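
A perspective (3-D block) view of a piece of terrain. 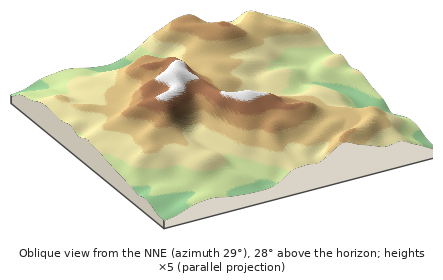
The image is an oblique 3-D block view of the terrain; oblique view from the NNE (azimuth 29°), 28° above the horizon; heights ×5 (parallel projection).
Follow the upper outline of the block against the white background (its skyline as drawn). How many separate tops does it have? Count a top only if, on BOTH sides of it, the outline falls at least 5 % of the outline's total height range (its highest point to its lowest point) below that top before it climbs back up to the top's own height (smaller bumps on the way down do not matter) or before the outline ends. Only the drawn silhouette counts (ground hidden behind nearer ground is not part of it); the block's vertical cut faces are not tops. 2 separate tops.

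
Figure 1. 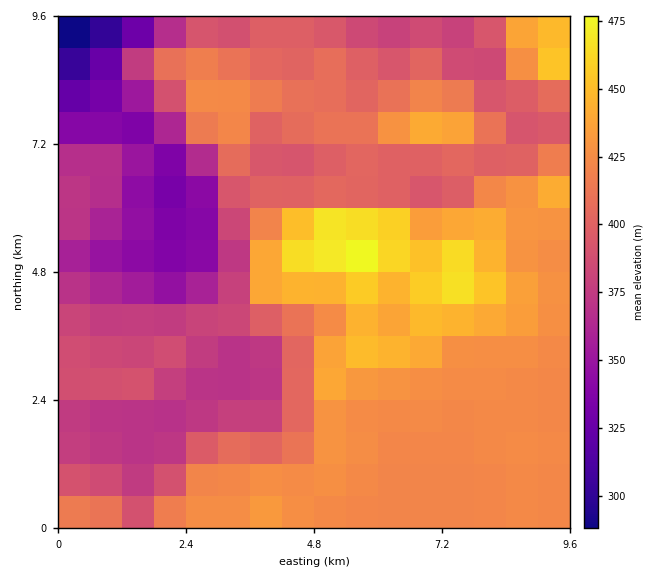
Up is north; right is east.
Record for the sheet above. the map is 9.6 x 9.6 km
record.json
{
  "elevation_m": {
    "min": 285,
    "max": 485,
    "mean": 405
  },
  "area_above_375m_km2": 72.6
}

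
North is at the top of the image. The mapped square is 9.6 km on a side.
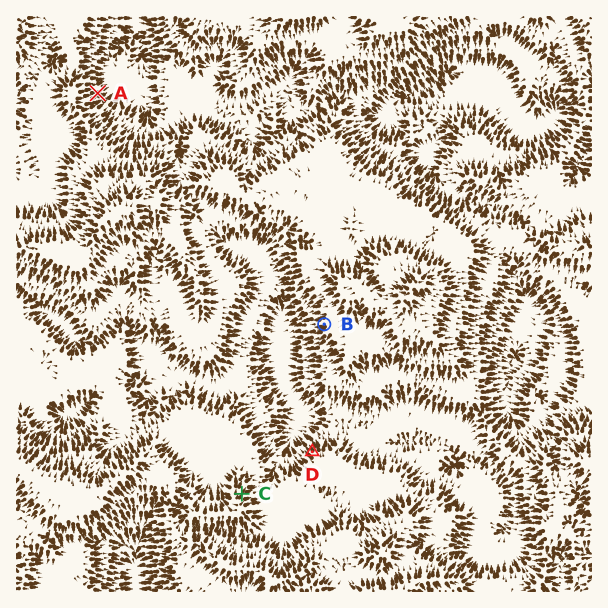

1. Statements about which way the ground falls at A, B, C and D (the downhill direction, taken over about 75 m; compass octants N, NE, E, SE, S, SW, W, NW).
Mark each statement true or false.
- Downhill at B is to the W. true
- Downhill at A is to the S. false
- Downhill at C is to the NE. true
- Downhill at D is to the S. false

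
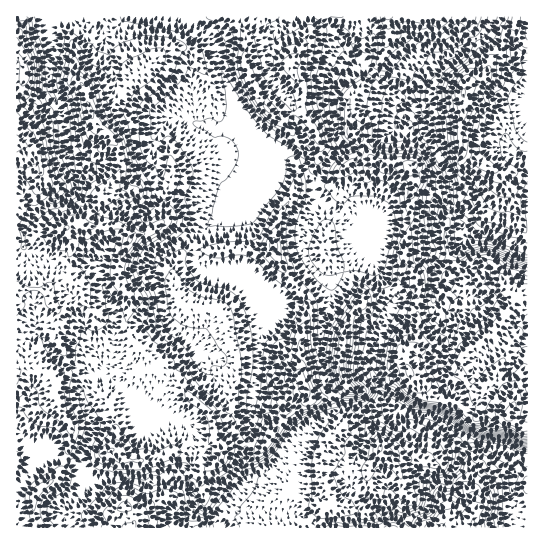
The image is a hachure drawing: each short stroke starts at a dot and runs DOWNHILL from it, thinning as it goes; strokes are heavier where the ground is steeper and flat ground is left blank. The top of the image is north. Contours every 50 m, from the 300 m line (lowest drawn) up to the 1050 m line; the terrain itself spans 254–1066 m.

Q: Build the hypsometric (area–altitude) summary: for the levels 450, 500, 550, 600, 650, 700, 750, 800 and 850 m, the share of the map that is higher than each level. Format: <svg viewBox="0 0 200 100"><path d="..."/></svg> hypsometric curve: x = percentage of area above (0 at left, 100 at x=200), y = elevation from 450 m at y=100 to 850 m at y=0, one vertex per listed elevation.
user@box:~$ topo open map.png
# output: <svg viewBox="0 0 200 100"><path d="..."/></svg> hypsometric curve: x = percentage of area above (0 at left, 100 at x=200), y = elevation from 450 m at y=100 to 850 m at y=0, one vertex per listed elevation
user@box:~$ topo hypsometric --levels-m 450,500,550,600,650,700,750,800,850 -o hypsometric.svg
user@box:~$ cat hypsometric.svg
<svg viewBox="0 0 200 100"><path d="M191 100l-5-12-9-13-20-13-34-12-26-12-21-13-17-13-25-12"/></svg>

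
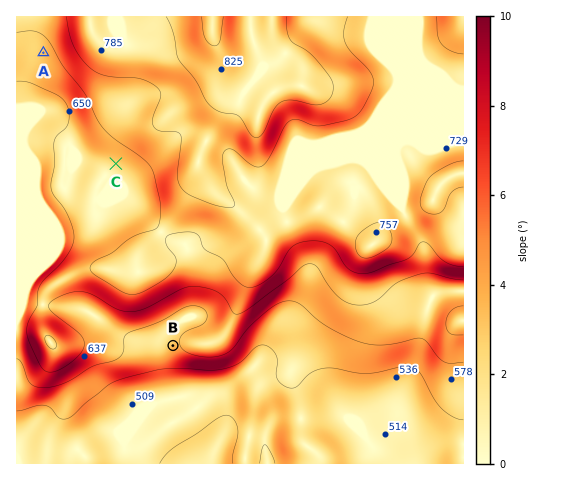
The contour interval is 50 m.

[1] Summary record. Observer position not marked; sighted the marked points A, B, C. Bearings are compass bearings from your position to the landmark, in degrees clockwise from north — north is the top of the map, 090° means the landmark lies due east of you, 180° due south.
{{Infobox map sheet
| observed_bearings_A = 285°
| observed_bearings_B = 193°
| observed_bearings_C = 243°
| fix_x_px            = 230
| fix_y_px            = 104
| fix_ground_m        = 800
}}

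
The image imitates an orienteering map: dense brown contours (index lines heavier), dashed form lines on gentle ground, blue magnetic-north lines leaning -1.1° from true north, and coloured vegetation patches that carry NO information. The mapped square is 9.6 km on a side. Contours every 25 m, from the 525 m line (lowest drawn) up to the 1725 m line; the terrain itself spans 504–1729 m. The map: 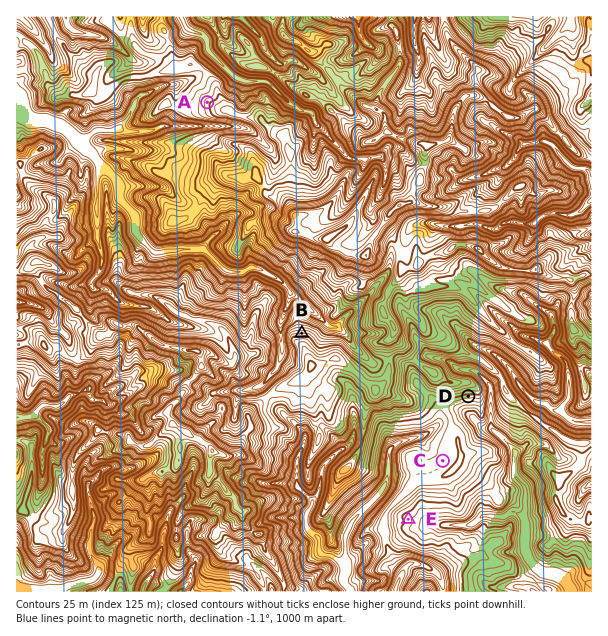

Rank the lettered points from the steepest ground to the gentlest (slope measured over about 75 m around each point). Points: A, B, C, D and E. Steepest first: B D A E C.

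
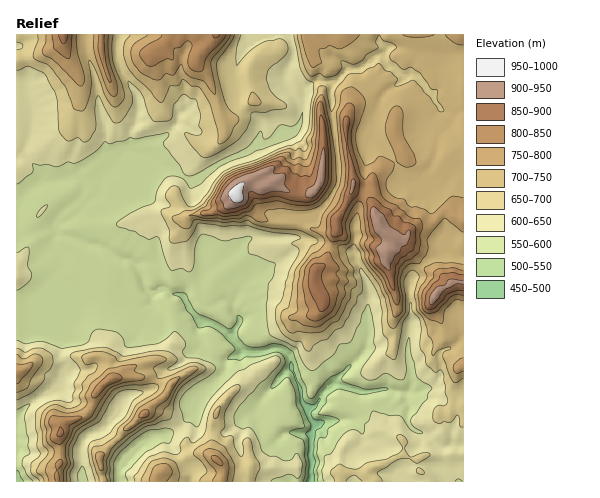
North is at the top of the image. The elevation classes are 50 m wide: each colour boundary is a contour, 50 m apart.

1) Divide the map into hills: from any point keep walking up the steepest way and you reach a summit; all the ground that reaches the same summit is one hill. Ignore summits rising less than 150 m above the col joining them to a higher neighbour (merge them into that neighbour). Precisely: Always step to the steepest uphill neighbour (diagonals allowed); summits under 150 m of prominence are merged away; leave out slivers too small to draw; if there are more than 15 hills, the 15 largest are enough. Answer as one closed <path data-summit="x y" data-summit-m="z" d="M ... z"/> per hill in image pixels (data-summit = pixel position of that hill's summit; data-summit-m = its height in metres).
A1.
<path data-summit="237 196" data-summit-m="976" d="M463 34l-173 0 4 19-10 27 4 8 15 15-2 19-8 10-9 2-17 10-9 0-10 8-31 13-23 16-4 0-11-8-17-7-10-8-13-5-14 0-10 13-11 9-8-8-6-1-7 3-6 8 8 8-3 12-22 18-4 11 1 5 4 4 19 4 8 5 14 2 16 11 14 5 5 5 9 21 6 5 13-3 8 4 9 1 3 4 11-4 9-25 23-12 17-18 5-2 45-1 5-17 13-3 16-16 8-14 2-9-1-24-6-35 0-35 16-15 13-1 17-13 5 0 4 9 16 12 11-1 4 2 16 18 1 6 8 12 0 13-5 8-2 20-4 10-8 13 6 10 8 0 15-14 11-5z"/><path data-summit="378 222" data-summit-m="944" d="M383 55l-7 1-15 12-13 1-16 15 0 35 6 35 1 24-2 9-8 14-16 16-13 3-5 17-45 1-5 2-17 18-22 12-8 24-13 5 6 12 10 9 7-13 16-7 5 1 11 18-8 15 1 5 11 12 14 1 15-4 11 2 6 9 1 10 10 20 1 12 6 7 5-1 10-14 11-9 24 7 28-2 20 4 6-7-4-43 4-17-3-34 4-16 14-16 18-11 19 6 0-86-3-1-8 5-15 14-8 0-6-9 12-24 2-20 5-8 0-13-8-12-1-6-16-18-4-2-11 1-16-12z"/><path data-summit="61 432" data-summit-m="859" d="M76 176l-35 6-8 5-17 17 0 101 17 0 2-6 22-21 1 46 5 10-3 21 4 10-1 13-6 10-28 16-13 16 1 62 102 0 0-11 4-9 25-23 17-4 15-8 12-14 0-7 7-11 24-21 3-7 0-6 18-10-11-13-12-10-22-9-8-8-9-16-9-1-8-4-5 0-5 3-5-1-6-7-7-18-5-5-14-5-16-11-14-2-8-5-22-6-2-7 4-11 16-12 9-12-1-8z"/><path data-summit="216 35" data-summit-m="857" d="M288 34l-168 0-2 6 0 19 4 13 14 21 2 7-1 19-7 14 0 17-2 2 19 3 15 11 17 7 11 8 4 0 23-16 31-13 10-8 9 0 17-10 9-2 8-10 2-19-15-15-4-8 10-27z"/><path data-summit="63 35" data-summit-m="873" d="M119 34l-103 1 0 53 12 3 4 22-2 22-7 20 15 15 5 12 34-6 6-7 7-3 6 1 8 8 11-9 10-13 5-3 0-17 6-10 2-23-2-7-14-21-4-13z"/><path data-summit="216 459" data-summit-m="815" d="M278 348l-20 4-15-1-13 6-4 4 0 6-3 7-24 21-7 11 0 7-12 14-15 8-17 4-25 23-4 9 1 10 167 1-1-27-8-11 2-6-19-11-5-14 3-9 7-10 12-15 13-11-3-14z"/><path data-summit="435 296" data-summit-m="922" d="M449 249l-4 0-18 11-12 13-5 9 2 44-4 17 0 15 4 14 0 14-3 6 10 0 15-6 6-8 0-24 18-11 6-7 0-80z"/><path data-summit="17 372" data-summit-m="794" d="M56 278l-21 21-2 6-17 1 1 113 12-15 26-14 8-12 1-13-4-10 3-21-5-10 0-41z"/>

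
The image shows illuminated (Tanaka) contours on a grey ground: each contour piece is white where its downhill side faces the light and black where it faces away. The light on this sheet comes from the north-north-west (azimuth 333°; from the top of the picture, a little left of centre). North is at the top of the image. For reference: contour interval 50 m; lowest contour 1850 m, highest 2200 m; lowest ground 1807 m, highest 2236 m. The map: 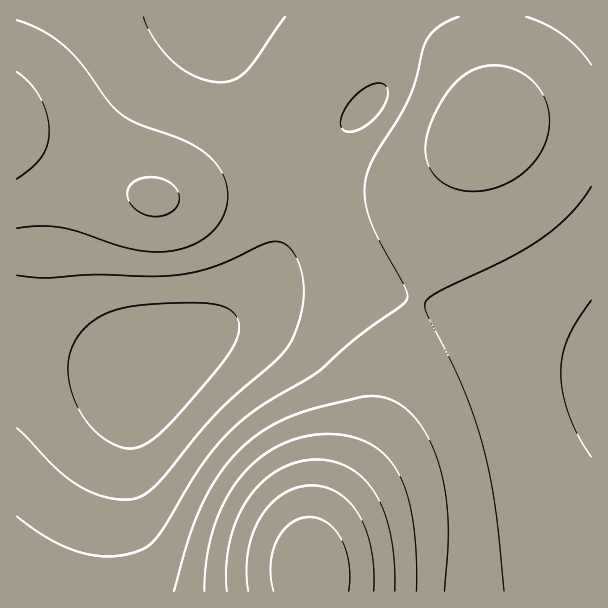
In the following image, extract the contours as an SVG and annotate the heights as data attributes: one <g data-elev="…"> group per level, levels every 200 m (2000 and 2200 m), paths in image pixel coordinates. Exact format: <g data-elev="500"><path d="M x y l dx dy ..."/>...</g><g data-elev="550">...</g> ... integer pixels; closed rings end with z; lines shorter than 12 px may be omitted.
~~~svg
<g data-elev="2000"><path d="M444 591l4-45 0-31-4-32-8-28-13-26-14-18-17-11-20-4-12 1-36 9-33 10-27 14-24 19-21 25-17 30-13 35-15 52"/><path d="M151 216l11 0 10-4 5-6 2-9-3-9-7-6-11-4-11-1-9 2-6 4-4 6-1 6 3 8 5 6 8 5z"/><path d="M464 191l12 0 12-1 12-4 12-5 19-16 8-10 6-11 3-10 2-12-1-11-3-10-6-11-7-9-9-7-9-5-12-3-12-1-12 3-11 4-10 8-9 11-9 13-8 16-5 14-2 12 1 10 3 11 6 9 8 7 9 5z"/><path d="M17 179l16-12 9-11 5-12 2-13-2-17-7-16-10-14-13-12"/></g><g data-elev="2200"><path d="M349 591l1-13-1-15-3-14-5-10-6-9-8-7-9-5-9-1-9 1-9 5-7 7-7 10-4 12-2 12 0 14 3 13"/></g>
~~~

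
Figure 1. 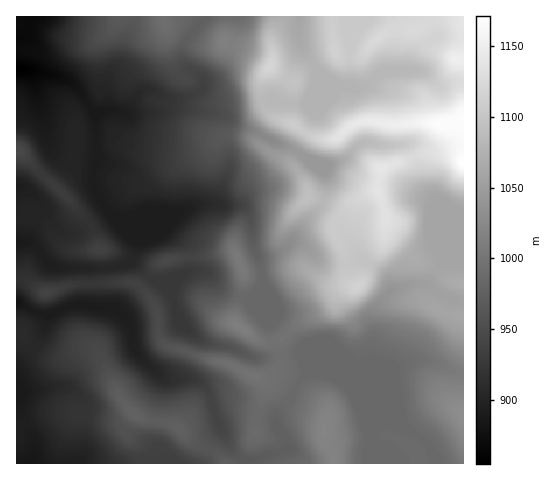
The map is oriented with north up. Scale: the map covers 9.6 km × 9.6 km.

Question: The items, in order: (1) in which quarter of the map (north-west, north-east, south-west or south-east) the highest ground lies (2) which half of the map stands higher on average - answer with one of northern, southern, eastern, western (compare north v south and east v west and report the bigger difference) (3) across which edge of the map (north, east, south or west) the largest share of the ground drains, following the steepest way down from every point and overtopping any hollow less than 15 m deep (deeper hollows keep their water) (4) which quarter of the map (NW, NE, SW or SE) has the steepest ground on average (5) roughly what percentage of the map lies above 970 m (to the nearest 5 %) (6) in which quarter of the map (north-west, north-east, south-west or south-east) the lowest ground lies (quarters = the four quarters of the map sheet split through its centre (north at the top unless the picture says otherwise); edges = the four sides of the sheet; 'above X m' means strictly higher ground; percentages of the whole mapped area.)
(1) The highest point lies in the north-east quarter of the map.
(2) Taken as a whole, the eastern half is higher than the western.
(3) Most of the ground drains across the western edge.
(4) The north-east quarter is the steepest part of the map.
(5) Ground above 970 m makes up about 55 % of the sheet.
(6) The lowest point lies in the north-west quarter of the map.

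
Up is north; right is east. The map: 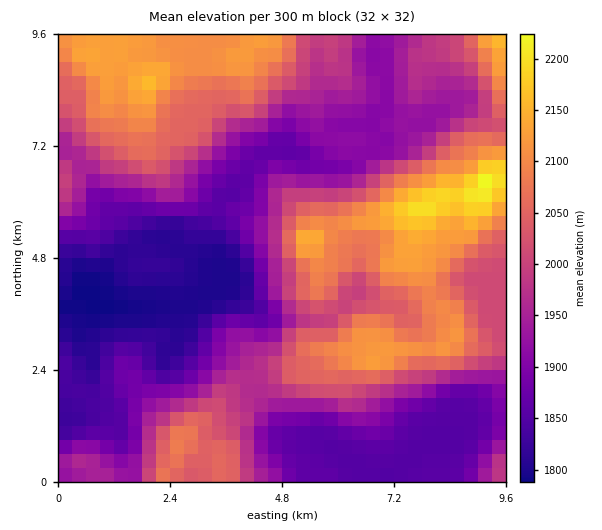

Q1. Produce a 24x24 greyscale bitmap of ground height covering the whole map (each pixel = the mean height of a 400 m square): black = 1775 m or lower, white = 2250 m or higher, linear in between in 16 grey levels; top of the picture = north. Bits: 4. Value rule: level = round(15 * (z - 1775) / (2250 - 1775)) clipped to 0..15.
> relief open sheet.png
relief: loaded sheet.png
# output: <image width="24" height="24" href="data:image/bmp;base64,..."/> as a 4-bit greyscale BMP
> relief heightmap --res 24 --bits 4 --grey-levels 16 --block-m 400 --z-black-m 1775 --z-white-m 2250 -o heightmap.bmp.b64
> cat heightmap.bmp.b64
<image width="24" height="24" href="data:image/bmp;base64,Qk2WAQAAAAAAAHYAAAAoAAAAGAAAABgAAAABAAQAAAAAACABAAATCwAAEwsAABAAAAAAAAAAAAAAABEREQAiIiIAMzMzAERERABVVVUAZmZmAHd3dwCIiIgAmZmZAKqqqgC7u7sAzMzMAN3d3QDu7u4A////AFVVaZiYZTMyIiMzRlVEWJmYVDMiIyIjNSMzWKmHUzMzMzIiNCIjVomHZERFVDMiMyIjRVZ3ZmZ3ZVQzNCIjMzRmZ4mZmHdlVSEjMSNFZ4mqu6mZhxESIRJFVYmau6q6mBERERE0M2d5qpmqhwABERERJGiHiIqphxARERERJXmXeaqodxERERERJYqpm7upiCIhERESNpuqmru6mDMyIRIjRpuqq8y7uVQzMzMzRYmavN3c23RERVQzNXd3irzd7XVmd2UzNEREV5q73WZ4mYZUMzNERVeaq2iZqZh1QzRERFVomXmquZmHdUVURFVWeIm7upmZl2ZVVFVVaZq7zKqqqXZmVFZmequ7u7q7uod2RGZni7u7u7qru5d2VFZ3rA=="/>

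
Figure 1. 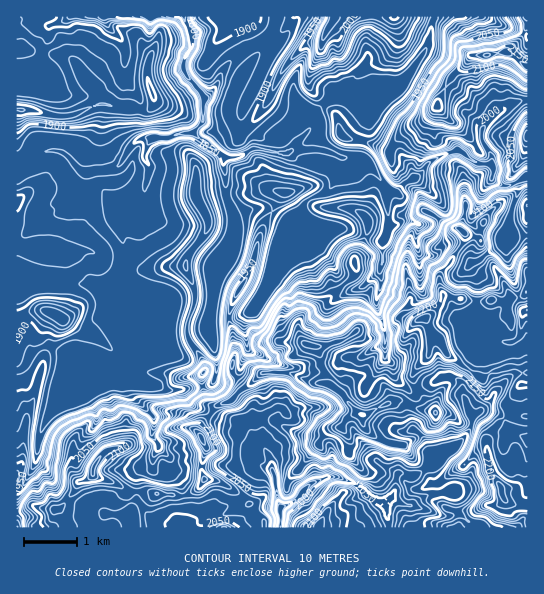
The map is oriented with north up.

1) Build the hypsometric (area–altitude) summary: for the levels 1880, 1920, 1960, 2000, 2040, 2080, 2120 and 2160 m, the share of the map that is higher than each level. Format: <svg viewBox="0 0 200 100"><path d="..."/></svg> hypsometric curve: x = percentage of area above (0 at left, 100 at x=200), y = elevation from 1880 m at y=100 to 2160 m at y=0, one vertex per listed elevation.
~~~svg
<svg viewBox="0 0 200 100"><path d="M168 100l-52-14-19-15-11-14-16-14-21-14-16-15-14-14"/></svg>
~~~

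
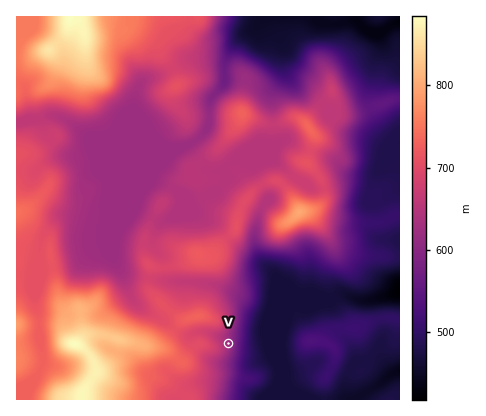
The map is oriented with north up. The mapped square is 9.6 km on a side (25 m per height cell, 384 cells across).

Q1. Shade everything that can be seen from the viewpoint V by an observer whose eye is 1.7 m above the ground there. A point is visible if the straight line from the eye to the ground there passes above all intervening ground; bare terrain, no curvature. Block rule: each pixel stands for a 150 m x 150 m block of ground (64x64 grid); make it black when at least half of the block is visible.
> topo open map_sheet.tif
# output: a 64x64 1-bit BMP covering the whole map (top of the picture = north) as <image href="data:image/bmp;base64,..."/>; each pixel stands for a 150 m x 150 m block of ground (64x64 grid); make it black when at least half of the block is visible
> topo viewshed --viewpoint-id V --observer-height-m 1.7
<image width="64" height="64" href="data:image/bmp;base64,Qk0+AgAAAAAAAD4AAAAoAAAAQAAAAEAAAAABAAEAAAAAAAACAAATCwAAEwsAAAIAAAAAAAAA////AAAAAAAAAAAAAD/wHwAAAAAAP+APAAAAAAA/8AcAAAAAA//wAwAAAAAD//AAAAAAAAH/+AAAAAAAAf/4AAAAAAAB//wDAAAAAAP/+AMAAAAAE//4BwAAAAA///HDAAAAAHn//8MAAAAB////4wAAAAAD////AAAAAAP//x4AAAAAA//+BAAAAAAD//4AAAAAAAJ///4AAAAAAD///QAAAAAAP//wAAAAAAA//8AAAAAAAD//jwAAAAAAP/9/AAAAAAA//j8AAAAAAH/8CAAAAAAB//gAAAAAAAP/+AAAAAAAB//wAAAAAAAH//AAAAAAAAP/4AAAAAAAA8PAAAAAAAADgAAAAAAAAAOAAAAAAAAAAYAAAAAAAAAAwAAAAAAAAABgAAAAAAAAACAAAAAAAAAAAAAAAAAAAAAAAAAAAAAAAAAAAAAAAAAAAAAAAAAAAAAAAAAAAAAAAAAAAAAAAAAAAAAAAAAAAAAAAAAAAAAAAAAAAAAAAAAAAAAAAAAAAAAAAAAAAAAAAAAAAAAAAAAAAAAAAAAAAAAAAAAAAAAAAAAAAAAAAAAAAAAAAAAAAAAAAAAAAAAAAAAAAAAAAAAAAAAAAAAAAAAAAAAAAAAAAAAAAAAAAAAAAAAAAAAAAAAAAAAAAAAAAAAAAAAAAAAAAAAAAAAAAAAAAAAAAAAAAAAAAA=="/>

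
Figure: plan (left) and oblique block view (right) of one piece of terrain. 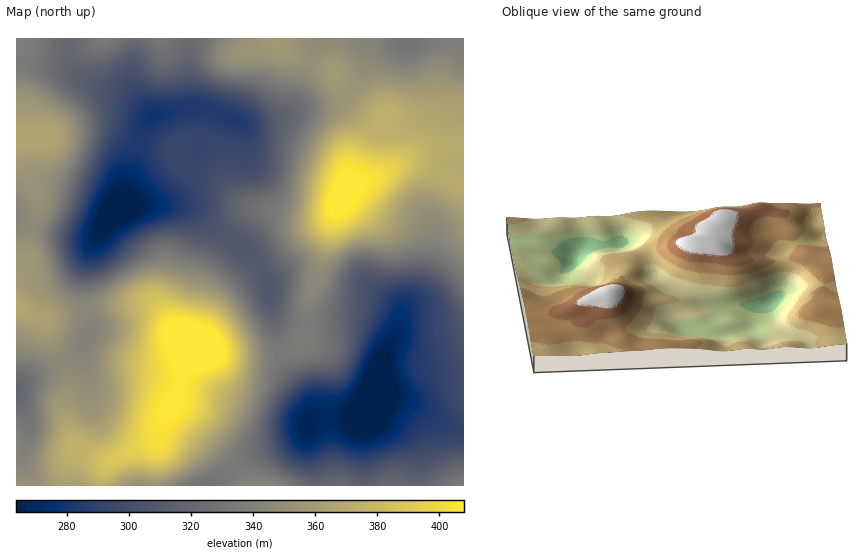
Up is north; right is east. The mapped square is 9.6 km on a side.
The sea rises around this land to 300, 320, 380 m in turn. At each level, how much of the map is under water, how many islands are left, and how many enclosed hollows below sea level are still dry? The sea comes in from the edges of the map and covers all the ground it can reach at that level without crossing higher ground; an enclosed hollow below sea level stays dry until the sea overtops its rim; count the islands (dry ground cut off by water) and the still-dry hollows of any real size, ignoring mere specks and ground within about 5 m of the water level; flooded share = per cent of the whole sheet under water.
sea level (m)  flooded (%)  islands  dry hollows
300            12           0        1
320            17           0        1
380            89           2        0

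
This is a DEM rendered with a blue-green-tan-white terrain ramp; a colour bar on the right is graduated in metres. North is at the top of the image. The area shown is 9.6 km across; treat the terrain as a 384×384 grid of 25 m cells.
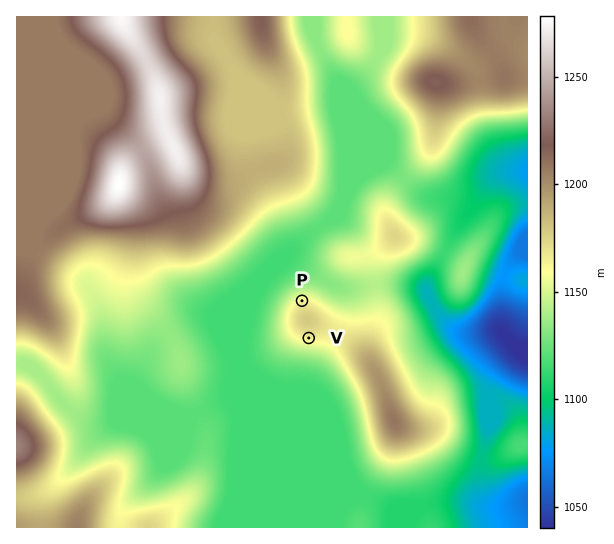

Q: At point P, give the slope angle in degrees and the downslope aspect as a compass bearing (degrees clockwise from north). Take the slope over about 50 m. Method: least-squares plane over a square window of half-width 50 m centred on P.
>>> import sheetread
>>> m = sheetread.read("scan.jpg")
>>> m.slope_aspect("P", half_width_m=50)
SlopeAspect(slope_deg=5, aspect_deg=347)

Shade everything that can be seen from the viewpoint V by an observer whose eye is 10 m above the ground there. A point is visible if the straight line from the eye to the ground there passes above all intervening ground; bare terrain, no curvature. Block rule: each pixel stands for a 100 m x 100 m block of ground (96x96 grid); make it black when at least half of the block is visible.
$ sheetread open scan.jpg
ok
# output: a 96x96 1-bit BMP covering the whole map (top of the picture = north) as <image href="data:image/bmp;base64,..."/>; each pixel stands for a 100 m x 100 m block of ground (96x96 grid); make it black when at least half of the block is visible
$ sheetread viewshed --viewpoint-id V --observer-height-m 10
<image width="96" height="96" href="data:image/bmp;base64,Qk2+BAAAAAAAAD4AAAAoAAAAYAAAAGAAAAABAAEAAAAAAIAEAAATCwAAEwsAAAIAAAAAAAAA////AAAAAADwH/D///////4AAAD4H/////////wAAAD8H/////////gAAAD+H/////////gAAAD/H/////////AAAAD/n/////////AAAAD/3////////+AAAAB//////////+AAAAA//////////8AAAAA//////////8AAAAA//////////8AAAAA//////////8AAAAB//////////+AAAAB//////////+AAAAD///////////AAAAD///////////gAAAD///////////gAAAD///////////wAAAD///////////wAAAD///////////wAAAD///////////4AAAD///////////wAAAD///////////wAAAD+H//z//////wAAAD8H/8D//////gAAAD4H/wD//////gAAADwH/gD//////AAAADAH/AD//////AAAAAAP/AH//////AAAAAAP/gH/////+AAAAAAf/4H/////+AAAAAAf/8H/////+AAAAAA//+H/////8AAAAAA///H/////8AAAAAA/5///////8AAAAAB/5///////8AAAAAB/5////gP/8AAAAAD/5///+AP/8AAAAAH/5///+AGAOAAAAAH/5///8AAADAAAAAP/7///4AAABgAAAAf/z///wAAAAAAAAAf/j///gAAAAAAAAA//D///gAAAAAAAAA/+D///AAAAAAAAAC/+D///AAAAAAAAAA/8B///AAAAAAAEAA/8B///AAAAAAAMAA/+A///gAAAAAAMAAf/A///gAAAAAAGAAf/A///gAAAAAAGAAP/////wAAAAPACAAH/////wAAAAPgBAAD/////wAAAAeAAAAB/////4AAAAcAAAAA/////4AAAAIAAAAAP////4AAAAAAAAAAA////8AAAAAAAAAAAP///8AAAAAAAAAAAH///8AAAAAAAAAAAH///8AAAAAAAAAAAD///8AAAAAAAAAAAB///8AAAAAAAAAAAB/v/4AAAAAAAAAAAA/H/wAAAAAAAAAAAA+D/wAAAAAAAAAAAA+D/wAAAAAAAAAAAAcB/gAAAAAAAAAAAAYB/gAAAAAAAAAAAAAB/AAAAAAAAAAAAAAA/AAAAAAAAAAAAAAA+AAAAAAAAAAAAAAA+AAAAAAAAAAAAAAB8AAAAAAAAAAAAAAB8AAAAAAAAAAAAAAD8AAAAAAAAAAAAAAH8AAAAAABwAAAAAAH4AAAAAAD8AAAAAAP4AAAAAAH/wAAAAAP4AAAAAAH//8AAAAP4AAAAAAP//8AAAAP4AAAAAAf//8AAAAD4AAAAAAfw/8AAAAAYAAAAAAeAfgAAAAAAAAAAAAQAOAAAAAAAAAAAAAAAOAAAAAAAAAAAAAAAEAAAAAAAAAAAAAAAEAAAAAAAAAAAAAAAAAAAAAAAAAAAAAAAAAAAAAAAAAAAAAAAAAAAAAAAAAAAAAAAAAAAAAAAAAAAAAAAAAAAAAAAAAAAAAAAAAAAAAAAAAAAAAAAAAAAAAAAAAAAAAAAAA="/>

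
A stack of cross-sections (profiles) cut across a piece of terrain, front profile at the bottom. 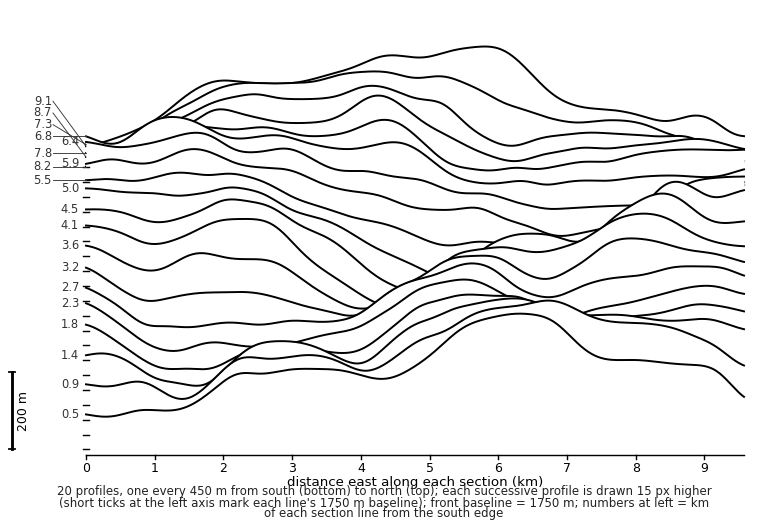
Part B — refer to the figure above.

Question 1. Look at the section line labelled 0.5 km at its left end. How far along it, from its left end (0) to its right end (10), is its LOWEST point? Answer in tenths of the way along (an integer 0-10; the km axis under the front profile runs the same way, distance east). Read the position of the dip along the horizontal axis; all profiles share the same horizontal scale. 0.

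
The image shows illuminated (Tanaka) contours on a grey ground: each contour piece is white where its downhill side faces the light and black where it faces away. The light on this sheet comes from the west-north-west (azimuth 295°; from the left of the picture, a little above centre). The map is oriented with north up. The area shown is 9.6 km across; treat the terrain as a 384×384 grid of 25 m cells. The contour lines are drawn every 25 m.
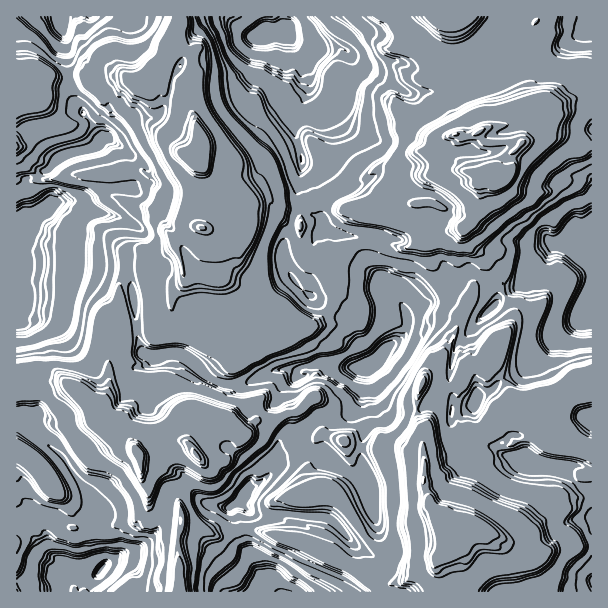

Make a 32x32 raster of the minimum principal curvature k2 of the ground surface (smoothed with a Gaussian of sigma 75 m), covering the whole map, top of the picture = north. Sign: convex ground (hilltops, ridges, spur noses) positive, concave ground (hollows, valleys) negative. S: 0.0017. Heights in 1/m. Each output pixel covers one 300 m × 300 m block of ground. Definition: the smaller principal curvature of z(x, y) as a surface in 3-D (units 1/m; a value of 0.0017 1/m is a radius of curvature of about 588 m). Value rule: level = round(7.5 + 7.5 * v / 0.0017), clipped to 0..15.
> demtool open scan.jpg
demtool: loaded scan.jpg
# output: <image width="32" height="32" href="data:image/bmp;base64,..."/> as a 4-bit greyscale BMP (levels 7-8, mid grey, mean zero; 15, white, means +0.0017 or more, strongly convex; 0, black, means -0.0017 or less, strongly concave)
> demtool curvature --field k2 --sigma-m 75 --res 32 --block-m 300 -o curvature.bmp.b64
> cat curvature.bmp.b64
<image width="32" height="32" href="data:image/bmp;base64,Qk12AgAAAAAAAHYAAAAoAAAAIAAAACAAAAABAAQAAAAAAAACAAATCwAAEwsAABAAAAAAAAAAAAAAABEREQAiIiIAMzMzAERERABVVVUAZmZmAHd3dwCIiIgAmZmZAKqqqgC7u7sAzMzMAN3d3QDu7u4A////ACRDBnJmInM0ZTdlZGczJDRDIQAkZydBNmZ3ZElUV4VDQkhSAmQ1IoeIJWJHhnV4R3WIdlQ1dGRmYiUlR3h0g1JkJnVUJwADIRNyRFdkR1RzNqNiRhIVA3iIcVNTVzNok0gwQ1VBhyE1ZSJkZSNlMxR1BjWDZWdCRUJjVmVHUBNFMDRGRGZGphV2onVzZ2ZodzRzh2R3eGNTBDQTg0R3d2BDNoQzSGY3BZNjRSVAeHd0dIhEZ2QwAVB1UzWUcyQleIdiVlNiCIIAAAAidkeCY1dEMnchAneHdkdVAjclhFIkIyOHOHd3d4iDZVJFUXdCQlVUeCd3d3eHNHhFR3QEdDRVczYXZDRXYid0VkV3Q0VhVXJkVzhoNyN3cyRnd3RGlGRzdXc1d3QXd3ZlQiNXNENlg3VRhleFFWdlJIZmJCA3Y3VDJFZ2dlJTRWd0Z1RTMzEEFkcnd3dhYpd2cyRWZTVERGdiJUd1cnYldiRIhjVWYUh3U1WEc2FHZXVXWIg0M0YABBZpg1ZBd3YjhiElZTkWeRFWVHVScWVXJjeHVVdFVTM2Q1RUFjZmNzhSRmd4dIkxdGhnU1dHRzdSNkI2iWWIJWeIZ2REZChiRYd3ZDNHhxR0JnaFRDU2UUNnd3d3Z0YGdzOFpBAxUjRYYjN3dhNEBVVAZjAiISVDNSiFR3g3"/>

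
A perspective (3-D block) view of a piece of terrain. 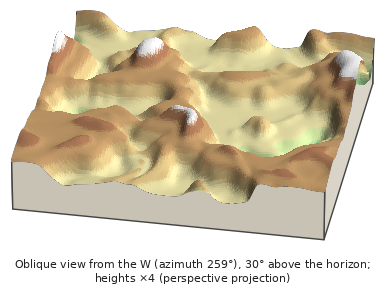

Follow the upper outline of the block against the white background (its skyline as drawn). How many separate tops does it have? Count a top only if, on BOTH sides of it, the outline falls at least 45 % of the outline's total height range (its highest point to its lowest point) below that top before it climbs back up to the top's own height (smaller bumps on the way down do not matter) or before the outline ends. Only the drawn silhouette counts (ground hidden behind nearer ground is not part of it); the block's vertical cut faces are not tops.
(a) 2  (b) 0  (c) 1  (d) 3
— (b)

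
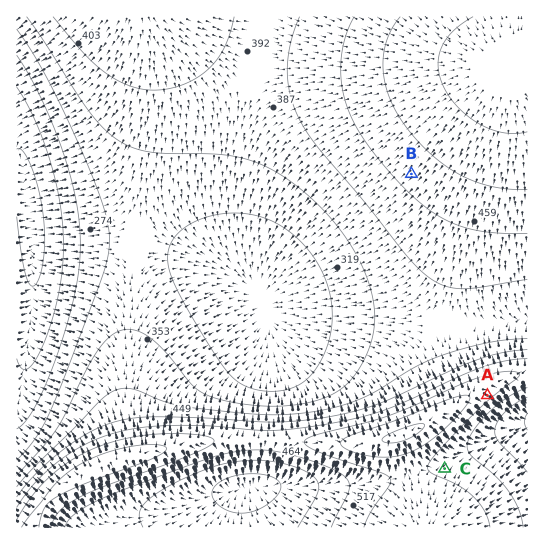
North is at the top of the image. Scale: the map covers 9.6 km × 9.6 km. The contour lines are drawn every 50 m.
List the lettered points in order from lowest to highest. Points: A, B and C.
B C A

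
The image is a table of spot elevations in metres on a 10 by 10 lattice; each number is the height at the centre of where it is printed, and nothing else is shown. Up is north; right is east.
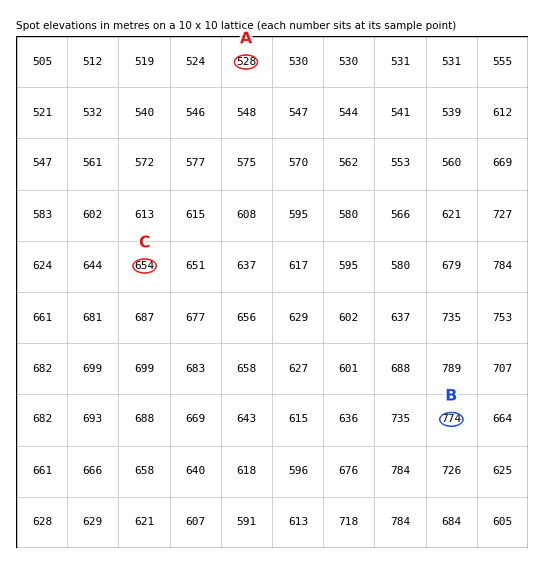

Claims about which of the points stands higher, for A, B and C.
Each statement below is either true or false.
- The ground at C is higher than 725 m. false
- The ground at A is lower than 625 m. true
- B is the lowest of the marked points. false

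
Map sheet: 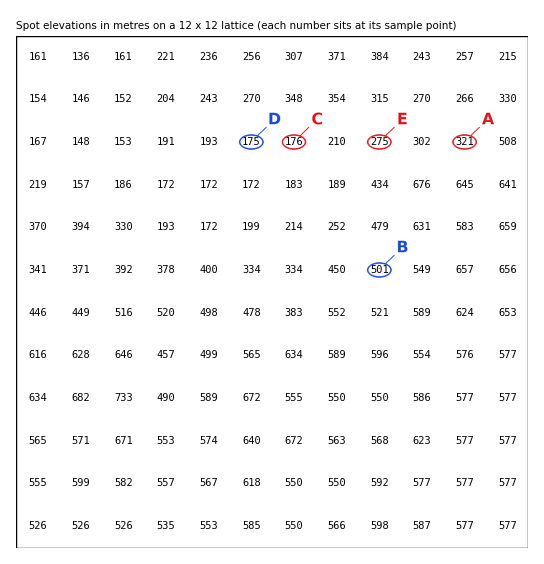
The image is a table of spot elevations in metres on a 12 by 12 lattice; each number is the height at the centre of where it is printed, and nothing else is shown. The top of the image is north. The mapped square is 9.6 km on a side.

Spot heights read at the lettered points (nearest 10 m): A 320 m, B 500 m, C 180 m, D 180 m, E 280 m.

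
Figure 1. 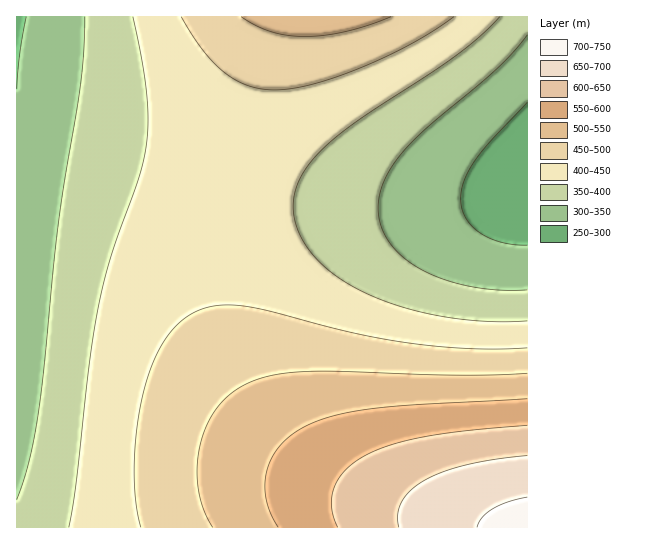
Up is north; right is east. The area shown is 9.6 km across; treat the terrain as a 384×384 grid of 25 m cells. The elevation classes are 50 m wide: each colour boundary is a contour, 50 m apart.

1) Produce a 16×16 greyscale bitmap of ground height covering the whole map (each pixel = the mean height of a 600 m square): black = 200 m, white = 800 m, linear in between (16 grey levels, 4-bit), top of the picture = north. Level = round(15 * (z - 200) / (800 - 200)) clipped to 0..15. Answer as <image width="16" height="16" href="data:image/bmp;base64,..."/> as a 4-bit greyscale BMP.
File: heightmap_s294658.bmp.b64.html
<image width="16" height="16" href="data:image/bmp;base64,Qk32AAAAAAAAAHYAAAAoAAAAEAAAABAAAAABAAQAAAAAAIAAAAATCwAAEwsAABAAAAAAAAAAAAAAABEREQAiIiIAMzMzAERERABVVVUAZmZmAHd3dwCIiIgAmZmZAKqqqgC7u7sAzMzMAN3d3QDu7u4A////AEVWd4iaq8zNRVZ3iZqru8xFVneImaqru0RWd4iJmZmaNFZneIiIiIg0Vmd3d3d2ZjRWZmZmZlVVNFVmZmVVREQ0VWZmVURDMzRVVmVVRDMiNEVVVVVEMyI0RVVlVUQzIjRFVWZlVEMyM0VWZmZlVDMzRVZnd2ZlRDNFZneId3ZU"/>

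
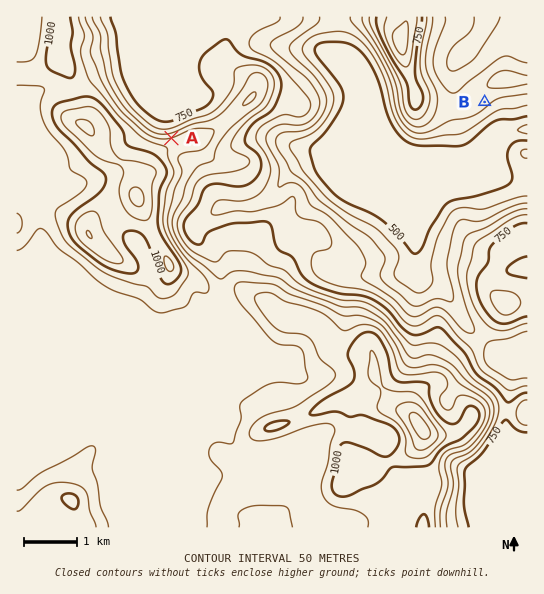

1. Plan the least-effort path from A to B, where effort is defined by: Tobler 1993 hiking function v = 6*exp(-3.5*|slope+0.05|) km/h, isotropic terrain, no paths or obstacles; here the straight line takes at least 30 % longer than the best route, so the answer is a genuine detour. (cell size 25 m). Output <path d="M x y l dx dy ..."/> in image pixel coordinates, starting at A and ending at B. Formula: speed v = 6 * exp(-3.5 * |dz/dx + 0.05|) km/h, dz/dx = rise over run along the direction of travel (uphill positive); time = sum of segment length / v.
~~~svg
<path d="M171 138l2 0 18-9 44 0 19-10 27 0 18 10 14 0 26-14 28 0 43 22 12 0 56-28 7-7"/>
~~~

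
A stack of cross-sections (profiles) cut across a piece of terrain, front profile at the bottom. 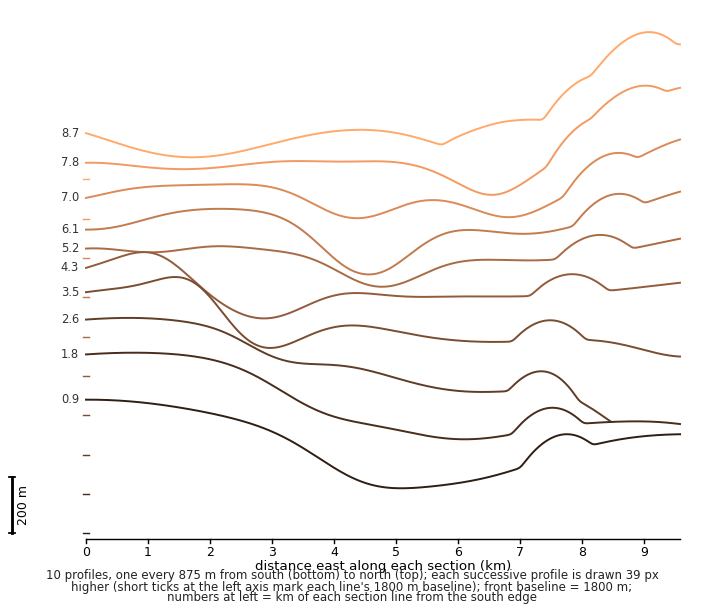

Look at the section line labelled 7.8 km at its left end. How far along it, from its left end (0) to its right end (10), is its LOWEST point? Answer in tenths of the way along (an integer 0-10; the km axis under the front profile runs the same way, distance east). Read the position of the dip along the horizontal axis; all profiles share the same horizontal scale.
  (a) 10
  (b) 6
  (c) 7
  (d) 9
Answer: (c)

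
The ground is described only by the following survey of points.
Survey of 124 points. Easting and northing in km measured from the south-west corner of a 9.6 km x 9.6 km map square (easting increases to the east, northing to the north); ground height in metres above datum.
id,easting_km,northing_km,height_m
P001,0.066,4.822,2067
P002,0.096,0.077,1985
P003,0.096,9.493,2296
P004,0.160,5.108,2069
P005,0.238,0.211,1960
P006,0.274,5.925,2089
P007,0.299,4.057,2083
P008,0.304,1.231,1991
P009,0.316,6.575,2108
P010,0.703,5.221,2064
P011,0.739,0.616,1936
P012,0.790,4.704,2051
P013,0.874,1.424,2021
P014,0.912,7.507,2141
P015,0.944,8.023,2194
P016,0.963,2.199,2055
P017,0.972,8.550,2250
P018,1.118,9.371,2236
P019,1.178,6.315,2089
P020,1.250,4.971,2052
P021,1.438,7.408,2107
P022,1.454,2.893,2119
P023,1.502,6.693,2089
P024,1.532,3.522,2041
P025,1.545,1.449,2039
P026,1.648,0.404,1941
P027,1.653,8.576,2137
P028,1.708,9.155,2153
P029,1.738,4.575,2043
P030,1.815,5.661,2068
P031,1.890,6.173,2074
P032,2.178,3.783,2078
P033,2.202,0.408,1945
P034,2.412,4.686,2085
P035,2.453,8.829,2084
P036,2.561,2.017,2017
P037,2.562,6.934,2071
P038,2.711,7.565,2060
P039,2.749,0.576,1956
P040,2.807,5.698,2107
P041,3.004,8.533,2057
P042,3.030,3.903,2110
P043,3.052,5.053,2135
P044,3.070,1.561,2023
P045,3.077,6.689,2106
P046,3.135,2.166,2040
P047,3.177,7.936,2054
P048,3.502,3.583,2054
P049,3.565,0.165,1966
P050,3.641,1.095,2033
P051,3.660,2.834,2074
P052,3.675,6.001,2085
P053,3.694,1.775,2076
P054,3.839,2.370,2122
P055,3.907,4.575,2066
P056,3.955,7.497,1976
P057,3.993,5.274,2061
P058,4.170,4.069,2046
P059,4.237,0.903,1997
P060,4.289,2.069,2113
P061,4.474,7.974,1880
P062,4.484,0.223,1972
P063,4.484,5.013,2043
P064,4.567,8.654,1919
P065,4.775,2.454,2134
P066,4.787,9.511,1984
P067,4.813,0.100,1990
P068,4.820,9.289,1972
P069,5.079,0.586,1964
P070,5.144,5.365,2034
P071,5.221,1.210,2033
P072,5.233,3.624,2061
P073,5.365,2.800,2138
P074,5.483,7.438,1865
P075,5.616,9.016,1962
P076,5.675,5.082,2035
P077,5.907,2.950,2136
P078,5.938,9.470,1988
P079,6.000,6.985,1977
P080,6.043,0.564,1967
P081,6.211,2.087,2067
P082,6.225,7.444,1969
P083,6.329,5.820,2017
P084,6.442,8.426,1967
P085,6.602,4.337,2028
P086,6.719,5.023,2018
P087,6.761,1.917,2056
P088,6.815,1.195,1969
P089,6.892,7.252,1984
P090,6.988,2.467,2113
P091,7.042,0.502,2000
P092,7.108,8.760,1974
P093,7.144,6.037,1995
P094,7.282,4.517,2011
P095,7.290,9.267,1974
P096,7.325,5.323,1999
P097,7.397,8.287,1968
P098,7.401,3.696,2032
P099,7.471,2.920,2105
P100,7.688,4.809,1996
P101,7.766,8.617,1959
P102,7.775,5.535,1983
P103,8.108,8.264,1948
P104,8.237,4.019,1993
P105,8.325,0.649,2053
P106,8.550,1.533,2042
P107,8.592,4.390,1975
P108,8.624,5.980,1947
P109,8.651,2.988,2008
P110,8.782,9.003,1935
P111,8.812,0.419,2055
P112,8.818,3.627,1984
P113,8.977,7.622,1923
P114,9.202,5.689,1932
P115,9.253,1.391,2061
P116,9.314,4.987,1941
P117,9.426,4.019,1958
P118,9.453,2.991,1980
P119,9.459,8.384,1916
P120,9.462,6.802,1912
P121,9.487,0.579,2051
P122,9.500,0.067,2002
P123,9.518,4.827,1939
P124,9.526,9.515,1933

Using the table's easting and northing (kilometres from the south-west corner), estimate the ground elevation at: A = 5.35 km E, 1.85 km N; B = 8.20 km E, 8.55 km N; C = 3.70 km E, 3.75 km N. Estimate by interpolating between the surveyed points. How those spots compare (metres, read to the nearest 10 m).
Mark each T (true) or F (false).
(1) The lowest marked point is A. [F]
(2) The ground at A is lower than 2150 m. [T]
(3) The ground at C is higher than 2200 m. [F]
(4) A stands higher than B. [T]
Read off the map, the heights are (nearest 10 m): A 2070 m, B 1950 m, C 2050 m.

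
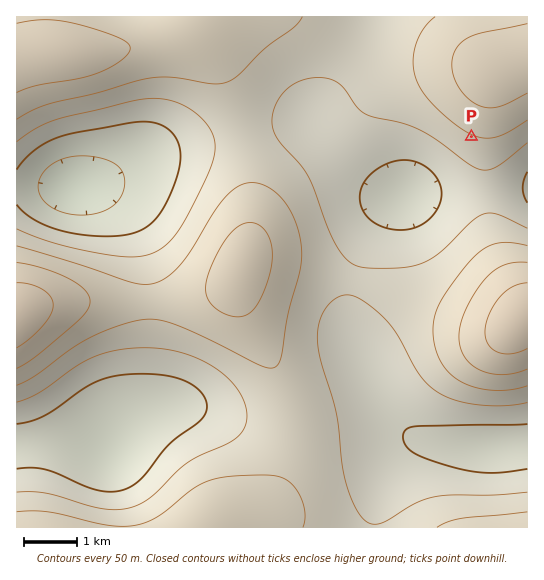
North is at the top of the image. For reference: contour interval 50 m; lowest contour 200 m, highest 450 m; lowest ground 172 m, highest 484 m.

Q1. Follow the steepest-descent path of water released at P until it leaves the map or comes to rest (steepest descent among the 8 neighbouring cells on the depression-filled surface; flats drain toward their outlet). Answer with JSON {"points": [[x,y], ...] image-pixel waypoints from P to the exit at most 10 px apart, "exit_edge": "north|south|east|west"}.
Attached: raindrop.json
{"points": [[471, 137], [461, 147], [450, 158], [461, 167], [471, 178], [482, 189], [493, 191], [503, 191], [514, 191], [525, 191], [527, 191]], "exit_edge": "east"}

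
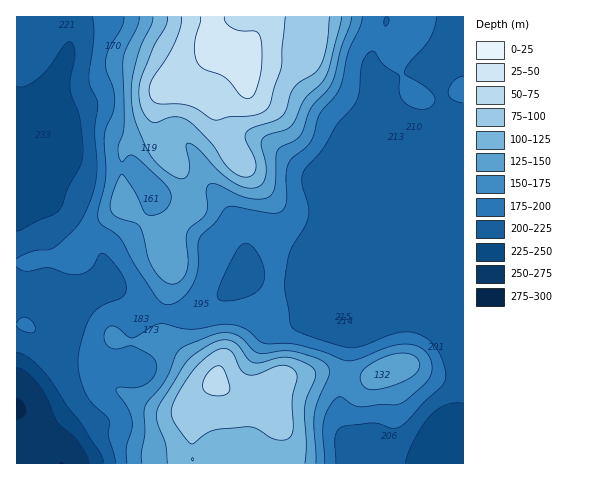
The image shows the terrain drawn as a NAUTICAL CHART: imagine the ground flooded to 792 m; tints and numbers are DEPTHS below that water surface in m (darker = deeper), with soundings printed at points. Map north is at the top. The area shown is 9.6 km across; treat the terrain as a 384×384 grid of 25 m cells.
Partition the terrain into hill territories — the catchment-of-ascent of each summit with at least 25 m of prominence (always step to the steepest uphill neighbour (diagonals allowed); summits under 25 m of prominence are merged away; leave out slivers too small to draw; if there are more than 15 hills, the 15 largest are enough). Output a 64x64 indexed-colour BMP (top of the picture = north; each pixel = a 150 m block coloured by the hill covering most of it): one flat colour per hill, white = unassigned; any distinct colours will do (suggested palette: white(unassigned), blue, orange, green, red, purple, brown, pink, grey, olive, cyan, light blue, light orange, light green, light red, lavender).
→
<image width="64" height="64" href="data:image/bmp;base64,Qk12CAAAAAAAAHYAAAAoAAAAQAAAAEAAAAABAAQAAAAAAAAIAAATCwAAEwsAABAAAAAAAAAA////ALR3HwAOf/8ALKAsACgn1gC9Z5QAS1aMAMJ34wB/f38AIr28AM++FwDox64AeLv/AIrfmACWmP8A1bDFABERESIiIiIiIiIiIiIiIiIiIiIiIiIiIiMzMzMzMxERERERIiIiIiIiIiIiIiIiIiIiIiIiIiIiIzMzMzMzMRERERIiIiIiIiIiIiIiIiIiIiIiIiIiIiIzMzMzMzMxERERIiIiIiIiIiIiIiIiIiIiIiIiIiIiIjMzMzMzMzMRERIiIiIiIiIiIiIiIiIiIiIiIiIiIiIjMzMzMzMzMzERIiIiIiIiIiIiIiIiIiIiIiIiIiIiIiMzMzMzMzMzMRIiIiIiIiIiIiIiIiIiIiIiIiIiIiIiMzMzMzMzMzMxIiIiIiIiIiIiIiIiIiIiIiIiIiIiIiIzMzMzMzMzMzEiIiIiIiIiIiIiIiIiIiIiIiIiIiIiIjMzMzMzMzMzMRIiIiIiIiIiIiIiIiIiIiIiIiIiIiIiMzMzMzMzMzMxESIiIiIiIiIiIiIiIiIiIiIiIiIiIiIzMzMzMzMzMzEREiIiIiIiIiIiIiIiIiIiIiIiIiIiIiMzMzMzMzMzMxERIiIiIiIiIiIiIiIiIiIiIiIiIiIiIzMzMzMzMzMzERESIiIiIiIiIiIiIiIiIiIiIiIiIiIjMzMzMzMzMzMREREiIiIiIiIiIiIiIiIiIiIiIiIiIiMzMzMzMzMzMxERESIiIiIiIiIiIiIiIiIiIiIiIiIiIzMzMzMzMzMzEREREiIiIiIiIiIiIiIiIiIiIiIiIiIjMzMzMzMzMzMRERESIiIiIiIiIiIiIiIiIiIiIiIiIiIzMzMzMzMzMxERERIiIiIiIiIiIiIiIiIiIiIiIiIiIjMzMzMzMzMxEREREiIiIiIiIiIiIiIiIiIiIiIiIiIjMzMzMzMzMxERERESIiIiIiIiIiIiIiIiIiIiIiIiIjMzMzMzMzMzERERERIiIiIiIiIhESIiIiIiIiIiIiIjMzMzMzMzMzEREREREiIiIiIhERERERIiIiIiIiIiIiMzMzMzMzMzMREREREREiIiIhERERERERIiIiIiIiIiMzMzMzMzMzMREREREREREiIhERERERERESIiIiIiIiIzMzMzMzMzERERERERERERERERERERERERESIiIiIiIjMzMzMzMREREREREREREREREREREREREREREiIREREREzMzMzMRERERERERERERERERERERERERERERERERERETMzMzMxEREREREREREREREREREREREREREREREREREREzMzMxERERERERERERERERERERERERERERERERERERETMzMxEREREREREREREREREREREREREREREREREREREREzMRERERERERERERERERERERERERERERERERERERERERERERERERERERERERERERERERERERERERERERERERERERERERERERERERERERERERERERERERERERERERERERERERERERERERERERERERERERERERERERERERERERERERERERERERERERERERERERERERERERERERERERERERERERERERERERERERERERERERERERERERERERERERERERERERERERERERERERERERERERERERERERERERERERERERERERERERERERERERERERERERERERERERERERERERERERERERERERERERERERERERERERERERERERERERERERERERERERERERERERERERERERERERERERERERERERERERERERERERERERERERERERERERERERERERERERERERERERERERERERERERERERERERERERERERERERERERERERERERERERERERERERERERERERERERERERERERERERERERERERERERERERERERERERERERERERERERERERERERERERERERERERERERERERERERERERERERERERERERERERERERERERERERERERERERERERERERERERERERERERERERERERERERERERERERERERERERERERERERERERERERERERERERERERERERERERERERERERERERERERERERERERERERERERERERERERERERERERERERERERERERERERERERERERERERERERERERERERERERERERERERERERERERERERERERERERERERERERERERERERERERERERERERERERERERERERERERERERERERERERERERERERERERERERERERERERERERERERERERERERERERERERERERERERERERERERERERERERERERERERERERERERERERERERERERERERERERERERERERERERERERERERERERERERERERERERERERERERERERERERERERERERERERERERERERERERERERERERERERERERERERERERERERERERERERERERERERERERERERERERERERERERERERERERERERERERERERERERERERERERERERERERERERERERERERERERERERERERERERERERERERERERERERERERERERERERERERERERERERERERERERERERERERERERERERERERERERERERERERERERERERERERERERERERERERERERERERERERERERERERERERERERERERERERERERERERERERERERERERERERERERERERERERERERERER"/>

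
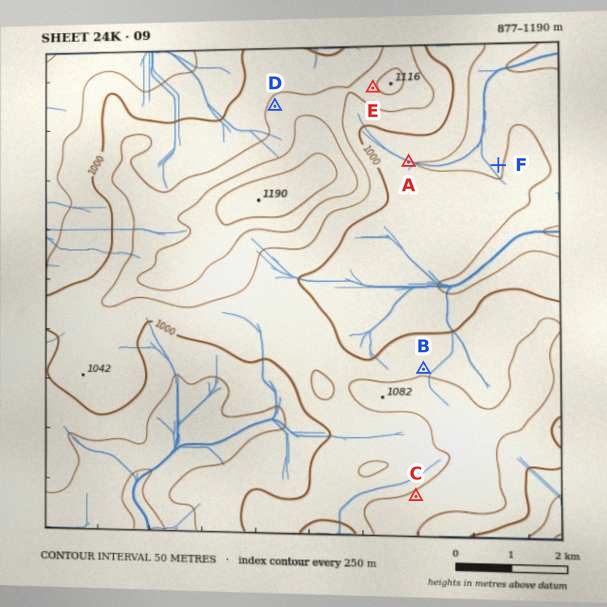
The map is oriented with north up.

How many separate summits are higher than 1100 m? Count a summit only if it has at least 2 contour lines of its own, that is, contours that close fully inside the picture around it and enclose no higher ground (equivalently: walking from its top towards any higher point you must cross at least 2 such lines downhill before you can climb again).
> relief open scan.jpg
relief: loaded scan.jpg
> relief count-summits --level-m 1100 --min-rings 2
1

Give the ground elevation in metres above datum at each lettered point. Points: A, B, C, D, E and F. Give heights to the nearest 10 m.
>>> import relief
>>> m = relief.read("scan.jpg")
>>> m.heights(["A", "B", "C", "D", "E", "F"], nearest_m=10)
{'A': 950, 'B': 1050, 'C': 1060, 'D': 1060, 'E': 1090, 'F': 950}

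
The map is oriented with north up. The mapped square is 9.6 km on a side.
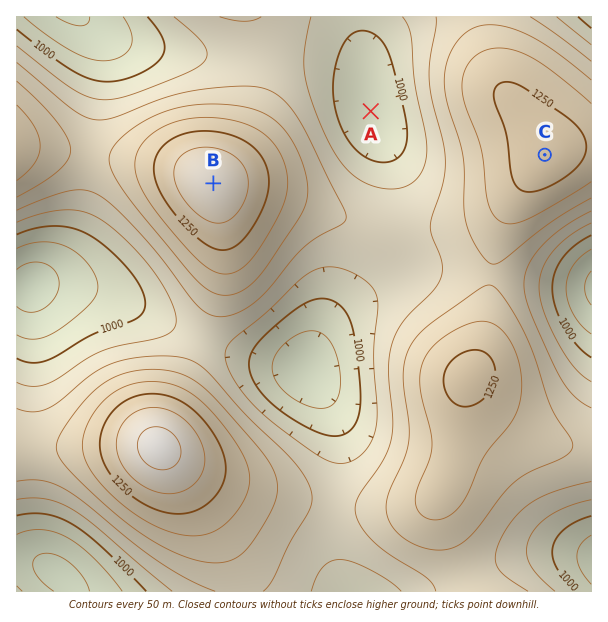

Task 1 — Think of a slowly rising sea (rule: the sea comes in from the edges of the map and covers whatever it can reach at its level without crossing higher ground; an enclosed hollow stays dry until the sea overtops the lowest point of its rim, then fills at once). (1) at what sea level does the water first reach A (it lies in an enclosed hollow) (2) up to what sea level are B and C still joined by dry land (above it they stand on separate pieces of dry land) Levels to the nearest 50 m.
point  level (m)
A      1000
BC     1100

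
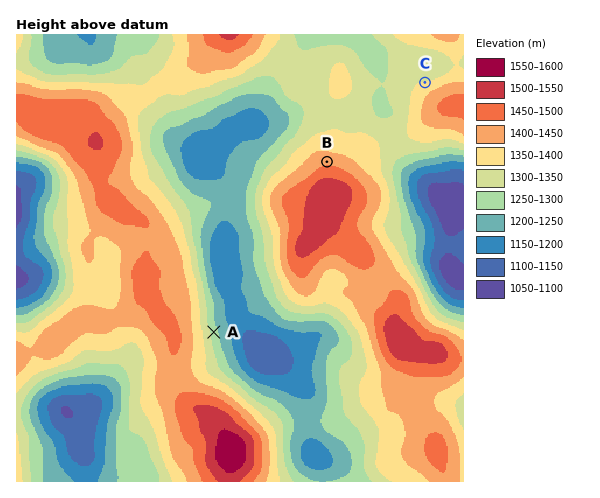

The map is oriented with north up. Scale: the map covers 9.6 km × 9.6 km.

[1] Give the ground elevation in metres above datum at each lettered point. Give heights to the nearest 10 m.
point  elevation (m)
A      1280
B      1440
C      1360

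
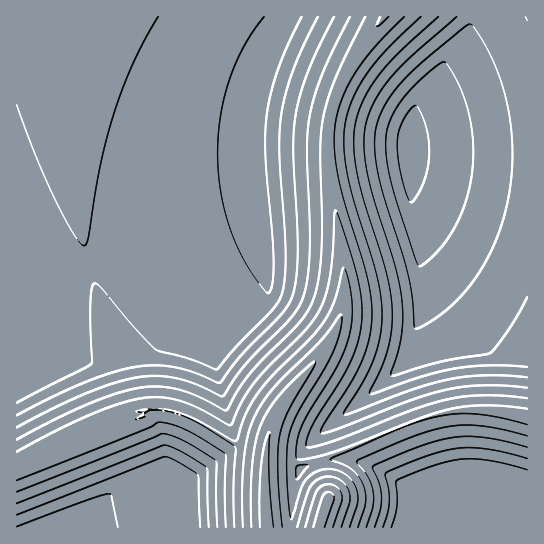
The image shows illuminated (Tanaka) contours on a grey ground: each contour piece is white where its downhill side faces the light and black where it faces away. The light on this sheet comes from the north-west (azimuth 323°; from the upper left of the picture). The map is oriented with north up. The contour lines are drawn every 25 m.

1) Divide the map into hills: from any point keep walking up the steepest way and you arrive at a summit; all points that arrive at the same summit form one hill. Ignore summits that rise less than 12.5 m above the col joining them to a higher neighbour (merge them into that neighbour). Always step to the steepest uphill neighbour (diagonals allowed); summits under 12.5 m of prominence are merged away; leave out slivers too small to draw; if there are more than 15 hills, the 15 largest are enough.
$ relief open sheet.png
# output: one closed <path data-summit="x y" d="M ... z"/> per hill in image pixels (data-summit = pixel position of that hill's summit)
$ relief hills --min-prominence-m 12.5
<path data-summit="327 501" d="M291 16l-275 1 1 511 24-1 104-44 38 1 28-21 18-25 3-8-12-41-4-28 15-22 30-36 7-13-1-35-14-88 2-54 8-2 31 4 111 20-2-4-52-16-92-22 10-32z"/><path data-summit="266 527" d="M263 111l-8 2-2 54 14 88 1 35-7 13-30 36-15 22 4 28 12 41-3 8-12 19-10 10-24 17-38-1-107 45 252 0 5-42 2-11 8-10 0-16 21-21 57-45 24-24 8-21 5-25 1-47-16-105 0-24-12-5-43-8z"/><path data-summit="527 417" d="M407 152l-2 1 2 18 13 80 1 50-4 26-6 23-7 13-16 15 0 7 38 95 33-11 27 0 41 10 1-324z"/><path data-summit="385 17" d="M474 16l-181 0-20 35-14 42 92 22 55 17 13-30 52-75 4-8z"/><path data-summit="527 17" d="M527 16l-52 1-4 10-52 75-14 31 1 19 48 3 74-1z"/>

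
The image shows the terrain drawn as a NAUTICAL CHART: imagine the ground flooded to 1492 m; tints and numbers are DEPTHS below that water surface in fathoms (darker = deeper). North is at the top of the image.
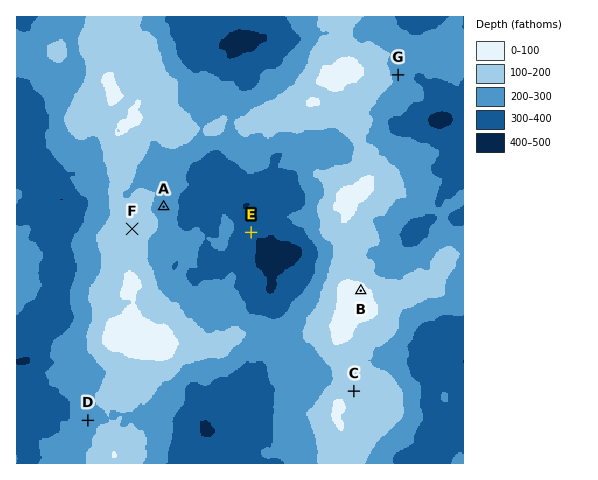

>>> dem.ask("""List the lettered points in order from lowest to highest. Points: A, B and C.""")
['A', 'C', 'B']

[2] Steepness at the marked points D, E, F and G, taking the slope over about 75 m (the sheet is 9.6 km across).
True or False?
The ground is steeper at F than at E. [False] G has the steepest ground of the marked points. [True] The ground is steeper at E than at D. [True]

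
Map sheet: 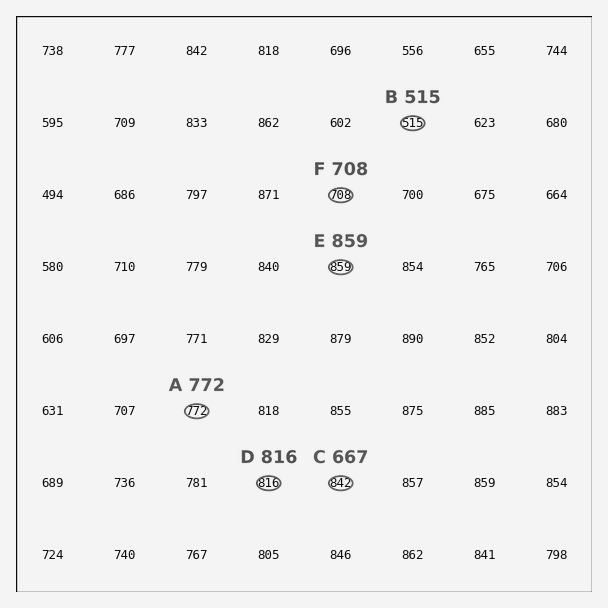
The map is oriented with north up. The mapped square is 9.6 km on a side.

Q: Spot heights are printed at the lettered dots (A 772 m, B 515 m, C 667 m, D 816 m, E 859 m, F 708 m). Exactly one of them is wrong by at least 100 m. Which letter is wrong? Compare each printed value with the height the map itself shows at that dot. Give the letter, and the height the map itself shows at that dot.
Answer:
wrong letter C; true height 842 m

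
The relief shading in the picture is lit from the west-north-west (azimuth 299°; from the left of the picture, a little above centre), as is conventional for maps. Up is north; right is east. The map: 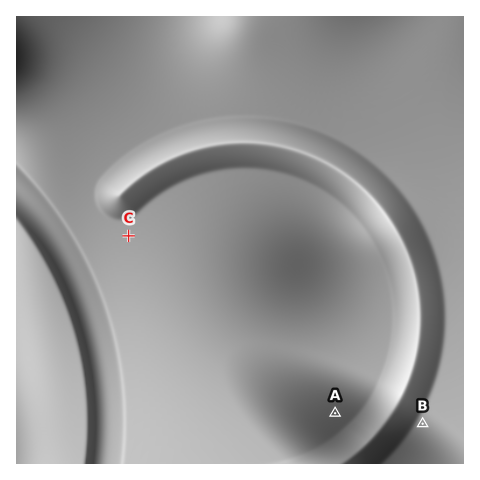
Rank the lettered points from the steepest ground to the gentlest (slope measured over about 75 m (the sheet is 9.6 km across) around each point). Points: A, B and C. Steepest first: B A C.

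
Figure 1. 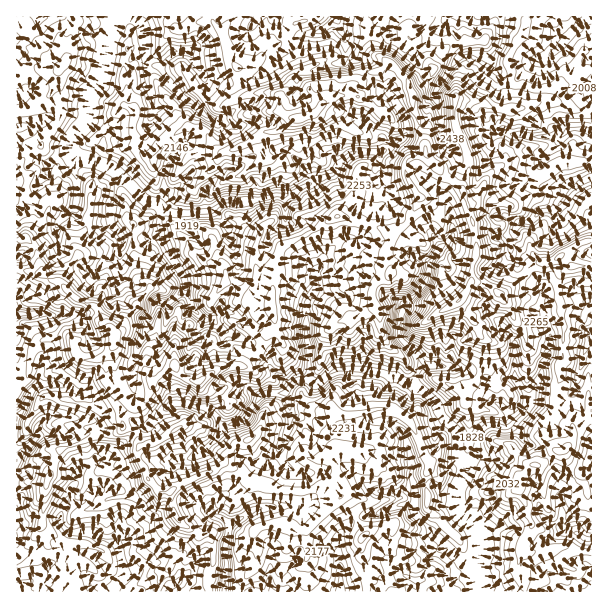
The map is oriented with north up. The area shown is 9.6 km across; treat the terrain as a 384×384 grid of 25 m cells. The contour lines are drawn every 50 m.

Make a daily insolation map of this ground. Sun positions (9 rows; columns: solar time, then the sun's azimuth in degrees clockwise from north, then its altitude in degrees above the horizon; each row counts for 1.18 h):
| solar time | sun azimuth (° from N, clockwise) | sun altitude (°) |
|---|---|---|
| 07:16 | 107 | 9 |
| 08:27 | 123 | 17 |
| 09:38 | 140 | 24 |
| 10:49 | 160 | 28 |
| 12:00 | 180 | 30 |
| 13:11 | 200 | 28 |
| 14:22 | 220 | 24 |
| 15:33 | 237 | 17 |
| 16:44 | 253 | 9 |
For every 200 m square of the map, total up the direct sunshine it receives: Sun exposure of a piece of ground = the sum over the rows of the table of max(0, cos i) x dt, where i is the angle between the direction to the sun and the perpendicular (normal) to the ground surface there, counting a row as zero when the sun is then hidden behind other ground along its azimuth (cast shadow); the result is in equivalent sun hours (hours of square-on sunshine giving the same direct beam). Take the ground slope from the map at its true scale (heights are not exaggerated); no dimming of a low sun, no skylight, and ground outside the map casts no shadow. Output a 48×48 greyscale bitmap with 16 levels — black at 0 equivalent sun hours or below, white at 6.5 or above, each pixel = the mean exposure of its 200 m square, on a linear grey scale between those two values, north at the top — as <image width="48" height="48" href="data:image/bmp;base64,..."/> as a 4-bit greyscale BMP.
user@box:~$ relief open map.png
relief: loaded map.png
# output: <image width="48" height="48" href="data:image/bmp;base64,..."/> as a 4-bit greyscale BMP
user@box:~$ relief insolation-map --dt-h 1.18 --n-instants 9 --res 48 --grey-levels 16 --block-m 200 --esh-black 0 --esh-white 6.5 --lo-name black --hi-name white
<image width="48" height="48" href="data:image/bmp;base64,Qk32BAAAAAAAAHYAAAAoAAAAMAAAADAAAAABAAQAAAAAAIAEAAATCwAAEwsAABAAAAAAAAAAAAAAABEREQAiIiIAMzMzAERERABVVVUAZmZmAHd3dwCIiIgAmZmZAKqqqgC7u7sAzMzMAN3d3QDu7u4A////ALl4qHl2uqRZp77M27qqqrqty2eJu6q8u8uZicmYicuYlZvLu7qZuphieYiJq5irymu5mGp6uYvJlaq6ybmaupu2E1iHibzKm5qpiqVorLzOpKuqu6mayqqIdZl3mZiKlnq4Mjipm87stXq8u7yYjLqXaaZ4hptxJWikvu28ut6EIyR6mJy5UXmHqUWIiZh53ay4a+3MzbdVa6MRNondpxBVxmic67i4zavcd3nN3uibqK7dy5idypdkqXnM77qZu8rMiJeL2lvsypvKh4mHZ3hmenZpm7uqqVaLp6y7tRFc/bhUM0V2nc146ZZnZ5y8pnpZqmibhkEAO3VEa9yayoZnqFZTRIm9tnar3bq7vcthJa22aGeamalpV2dpuRKsy7QhSd7ZWO/bM3vJNFZVRYlpRGZ4YjpTi6ebqXi6M0rcYQGJRWdmVDWoUVlyAFZmi2uGebqaxRIySkFWRHiqvM6Xda3thDR3Z3nv6pu6vFI3qrMUNUZiJFQSVpuVe0V3WJRTJqynje//ymdDJAFEEQERW8ms12eJZ5l5zbuWqd+6xo79ohESABE0qDSadKZ6Zomc7+uUZKsQXNyL/XpTRXrFECirydiahHmqyHvGMlQQARbK7Gv///+Wzd7e2NpYg2i6lii3ITYgMCObp13///hM/s//uLp5pmVHMmuKMSJBIXqLdkvu3MZ//sq3WpdpmUESEoMWQhIgFki6lkWKzcc37/6Xm4mJnKmrvIEDoRMWpsuZhkVka3MjWfx56pmJqrzN1QEAWnElmXiImVRFiFVSQ0rLyImHnN3aQgEBR1Q0alaIq5eamM3DNEa2FpibvcpwRRECETJnlzd5mYeZiIpmNFZSAozL/hVAS6QSIhSZczhXiaqJmHVCMpi6MUebVLdBNGgzMjZSUUdGvdyYd3msg0d3cjACinZCI0M1hFgpYlZyJ83YiZqnWlh1MiEAExNyE3RqhmFDA2NVA1vuyESbyouYdAEAITN5I5ZDFDQhBBEhFURWRVR8yKqJjJIBNXVpZZhDN577kzIQACIUhmWMuLmKhZyDNXQzRVhEnbmrv/7IgxMjdljGarc4VWeIMZkzIzNq3Yt6ub7v64UndEmXvFU2uojNyJVlQzat3Ii6y6rdyd11RUicx1VxepVavVvYirzshrZ5nOyHfMi3IjM4gzdjNokyQ2aah5mIVYqIMTne/d3e/JdGU2dlISNCRGVblkmYRFelASNI///bd91mMnZ5eazJaOyZuHm5g0QQSJvOqM3bnddpMomrzbve7lm6h3eIVIIGm6VVQkm86zSYE5y4RXrLdZeKh2RVNUKnREd1RYRpd1i3MlQSIjJGiLu7uXaGVDuTd3IRIiNDWLqEQRMzJURHiomZy4ZkZpk0q5dCIRAAFZsyRQJCR1M0d2d3iIdnWFEYmVVkMhAAFFIiJVEjOalDWXd3ZndmeMy6qFVmUhEAIhE1I4u6OLy2RaZmeHdlaK3duIRVh0EDhUNWUzMlRZmaU3VVaYd1m4R5hqlEebs2d2U2l0IRR3m8xw=="/>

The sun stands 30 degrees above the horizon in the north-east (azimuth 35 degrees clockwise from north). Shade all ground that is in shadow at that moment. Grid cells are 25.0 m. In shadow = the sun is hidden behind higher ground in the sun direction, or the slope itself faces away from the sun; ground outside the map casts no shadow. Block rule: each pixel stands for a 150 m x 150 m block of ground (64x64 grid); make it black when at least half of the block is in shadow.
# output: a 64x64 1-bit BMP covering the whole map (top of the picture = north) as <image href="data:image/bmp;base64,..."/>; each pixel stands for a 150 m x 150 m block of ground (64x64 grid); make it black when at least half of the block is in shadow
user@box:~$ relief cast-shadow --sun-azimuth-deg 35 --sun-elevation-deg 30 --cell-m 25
<image width="64" height="64" href="data:image/bmp;base64,Qk0+AgAAAAAAAD4AAAAoAAAAQAAAAEAAAAABAAEAAAAAAAACAAATCwAAEwsAAAIAAAAAAAAA////AAAAAAAAAAEIAAgAAAAAAQAIAAAAAAABAAgAAAAAAAEAAAAAAAABgQAAAAAAAAHxAAAAgAAAXfAAAAEAAcQfwAAABgEG4B/DgAAMDiDgD4A4AAwfAMAPgAAACBsAwB4AAACIAAAAHgwAAAgAAEAcAAAACAAAABwAAAAYAAAAeAAAABgeAID4AAAAGAzAuBgAAAAQQICAIAEAADDcABnAAwAAAdwAHiB+AAADggAAQHwAAAeCAATAcHgABwCAH4Bh4AAGAYAPgEHMx/DBMAcAAAjf7+EABAAACP//+ZAEAAAA+7/5EADAAMDLP+MQAMADgIEf4wD/gAzAgRHGAP+AHYAAGA4AngGYAABwDABwABAAAHAIAOAAMAAAJAAAAAA4AAACAAYAAHgAAACAAIAAYAAADAAAwABAAAAAAAAAGMAAAALAAAAYgAAAAOAAAAABAgAAwQAAAH4AAADCIAEAd+AAMMAAAQeD/gAwAAAADsGkAHAAAAAeACBgYAAAAD4BgEAAAAAAOAEBDAAAAAAAAAYHgAAAAAAAB4DwgMAAAAAHgdGDgAAABvwDkYYHAAAOAAcxCAAAABgADDGAAAAAMAAAMAAAAABgAAAAAAAAAMAAAAAAAAAAAAAAAAAAAAAAAAAAAAAAAGAAAAAwAAAAaAAAAAAAAAAAAAAAAAAAAQAAAAAAAA=="/>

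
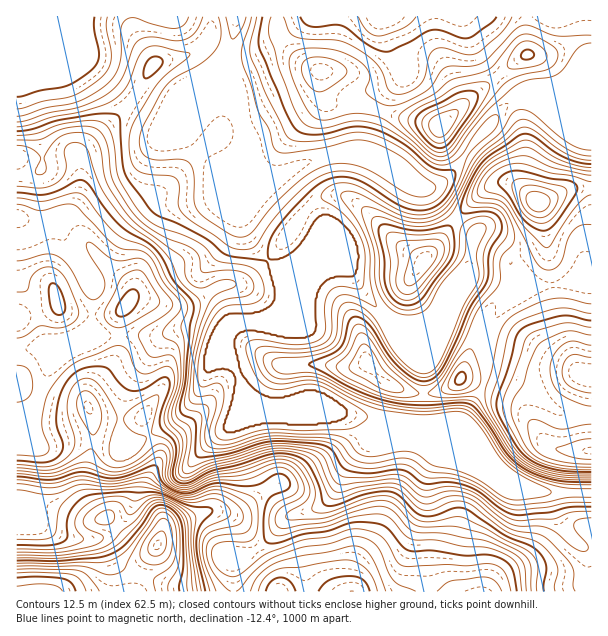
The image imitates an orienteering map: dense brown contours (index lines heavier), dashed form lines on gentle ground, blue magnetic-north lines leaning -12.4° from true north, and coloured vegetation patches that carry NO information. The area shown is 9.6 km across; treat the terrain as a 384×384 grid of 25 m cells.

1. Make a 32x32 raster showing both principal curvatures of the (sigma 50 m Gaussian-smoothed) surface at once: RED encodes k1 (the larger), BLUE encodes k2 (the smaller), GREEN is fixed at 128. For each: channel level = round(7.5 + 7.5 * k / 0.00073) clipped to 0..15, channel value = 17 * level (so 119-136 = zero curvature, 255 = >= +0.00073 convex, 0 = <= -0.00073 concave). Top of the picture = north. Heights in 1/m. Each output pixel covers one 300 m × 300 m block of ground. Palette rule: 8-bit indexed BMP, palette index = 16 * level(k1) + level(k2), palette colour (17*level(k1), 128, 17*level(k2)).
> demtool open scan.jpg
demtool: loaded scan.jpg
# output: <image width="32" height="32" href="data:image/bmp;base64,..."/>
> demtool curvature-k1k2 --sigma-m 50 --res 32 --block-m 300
<image width="32" height="32" href="data:image/bmp;base64,Qk02CAAAAAAAADYEAAAoAAAAIAAAACAAAAABAAgAAAAAAAAEAAATCwAAEwsAAAABAAAAAAAAAIAAABGAAAAigAAAM4AAAESAAABVgAAAZoAAAHeAAACIgAAAmYAAAKqAAAC7gAAAzIAAAN2AAADugAAA/4AAAACAEQARgBEAIoARADOAEQBEgBEAVYARAGaAEQB3gBEAiIARAJmAEQCqgBEAu4ARAMyAEQDdgBEA7oARAP+AEQAAgCIAEYAiACKAIgAzgCIARIAiAFWAIgBmgCIAd4AiAIiAIgCZgCIAqoAiALuAIgDMgCIA3YAiAO6AIgD/gCIAAIAzABGAMwAigDMAM4AzAESAMwBVgDMAZoAzAHeAMwCIgDMAmYAzAKqAMwC7gDMAzIAzAN2AMwDugDMA/4AzAACARAARgEQAIoBEADOARABEgEQAVYBEAGaARAB3gEQAiIBEAJmARACqgEQAu4BEAMyARADdgEQA7oBEAP+ARAAAgFUAEYBVACKAVQAzgFUARIBVAFWAVQBmgFUAd4BVAIiAVQCZgFUAqoBVALuAVQDMgFUA3YBVAO6AVQD/gFUAAIBmABGAZgAigGYAM4BmAESAZgBVgGYAZoBmAHeAZgCIgGYAmYBmAKqAZgC7gGYAzIBmAN2AZgDugGYA/4BmAACAdwARgHcAIoB3ADOAdwBEgHcAVYB3AGaAdwB3gHcAiIB3AJmAdwCqgHcAu4B3AMyAdwDdgHcA7oB3AP+AdwAAgIgAEYCIACKAiAAzgIgARICIAFWAiABmgIgAd4CIAIiAiACZgIgAqoCIALuAiADMgIgA3YCIAO6AiAD/gIgAAICZABGAmQAigJkAM4CZAESAmQBVgJkAZoCZAHeAmQCIgJkAmYCZAKqAmQC7gJkAzICZAN2AmQDugJkA/4CZAACAqgARgKoAIoCqADOAqgBEgKoAVYCqAGaAqgB3gKoAiICqAJmAqgCqgKoAu4CqAMyAqgDdgKoA7oCqAP+AqgAAgLsAEYC7ACKAuwAzgLsARIC7AFWAuwBmgLsAd4C7AIiAuwCZgLsAqoC7ALuAuwDMgLsA3YC7AO6AuwD/gLsAAIDMABGAzAAigMwAM4DMAESAzABVgMwAZoDMAHeAzACIgMwAmYDMAKqAzAC7gMwAzIDMAN2AzADugMwA/4DMAACA3QARgN0AIoDdADOA3QBEgN0AVYDdAGaA3QB3gN0AiIDdAJmA3QCqgN0Au4DdAMyA3QDdgN0A7oDdAP+A3QAAgO4AEYDuACKA7gAzgO4ARIDuAFWA7gBmgO4Ad4DuAIiA7gCZgO4AqoDuALuA7gDMgO4A3YDuAO6A7gD/gO4AAID/ABGA/wAigP8AM4D/AESA/wBVgP8AZoD/AHeA/wCIgP8AmYD/AKqA/wC7gP8AzID/AN2A/wDugP8A/4D/ANfY2biWh5eWlcaUlJSoupaGl5iohYaHh5iYmLiGZXZ2t7e318a2pbbH13JjdIWop5eYl5eGhoeXl5epubeml4aCcXCAcYS26ummUGOEooWYmJeomJeWl5iHl7iXppaFdXR1hbamooLX+rWSlrimcYWXpqiXmJaVl5emp3WWppWoh4eWp8nJgOj98fbYyKZzgYByl6i5mHOGqbiWhIeWuLfY1sa4xtfW8rOg+NmltcfZxoKEl7mng6e5uIFicICQgLeUlbeUUqX0kCC0x8bH28qXdJR1lrZ1lZOAhICQo8W1gGFyo6RicNX4gKCElrjL2Ne3dGR0poV0hYeAtPr5+PiHdnaWp3aGs+fFclBwk5SDpLWkhnWFhod3c4Do2LiXmIeGh5eohafXgbXGcnWCgXJyc3SUg4GAgHFwx+i3h3aFh4WXuaiGhujVcMalhoeFhndygJKk1vfmlNHXuYeGhYaYhYa4l3eGlvmSgraFlLWDYIPI5/j48/T704Snl4aYqJh2hJenl4aF97VghoSn+vj19+jI5oJQYPilc5eYhqiohXeHhYWXh3a21nCHpde2lISEtfmkcXdw5rV0h5iXmJeXhYWGhpSEhZTGgnWVhHR0Y2TH+ICGh3WS54SXqJiol5iWuaaVyaiXqLemY3SFh3eElue0kKOjhYDop4WGh5d2hoe4hnWXuLjIpcS2uLiFd4W3ppCl2sdxg6PXhnaFhXWWqKiEdpaouHVjhbi5p4V3h4V0g6jJ6IRxYcWXdpaGh4aXloWnlqi5lKeWhYakloaHh3ZzpqfZ6aORuKiGqIZ3doaGl6iGppeFmJiGZYa4l4d3dHTY17fopXGWpJW2dneXl4eXl5eWdIWGdnV2dZfIhnWD1veWhcXkYlGDxsaEdrimuKiHl3V1hoZ2d3eGhae2lsfnlmRTY/X2hKX766Z0hGWFp5eGhZeYh3Z3d3eFhafIyZeEdHRhcfno1ti359WWdYamp3Z1h4eXhneHh4aFhJSUhIV0grOQpdm4loanpsilqKmph3V2d4eXh4eGl4aEg3R1c3OV+KGQlre4l3Rilqa5ubiWdnV3doeYhnaGp6eXdXWFttj8t3BxpceEc3dlhoaGpranhnZ3hpeGh4aIqbjHx9bV19n4pXCkpYR3d3WFdXWGlseXdXeHh3WHh4eXhoaXhnR1hcf3pYOGh4d3d4Z2dnZ2t8eGdYaHhYeHmJiYl5eGZXWWlpfWpnSEhXd3h3d3ZnaXyce3loSWh5eoqaiomJWGhpeHdpbX2ciWdneHd3d2h6anhpbIlZSop5aHhod2lpeXmHd2hpfJpqaXh3d3hoeYl4Z1Zremcae4hnaGl3Z1doeHdnd2haV1doc="/>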